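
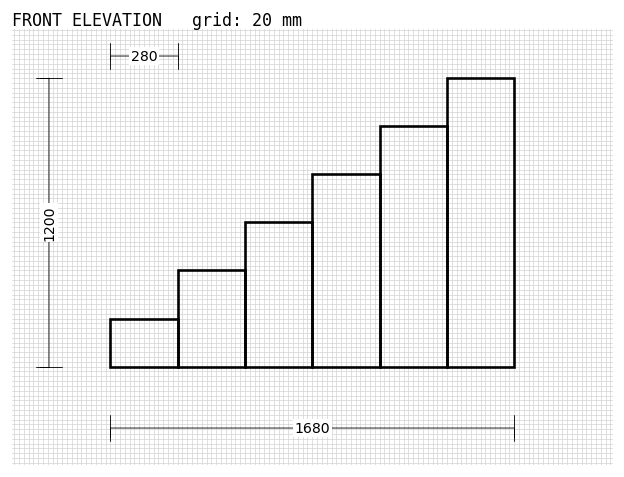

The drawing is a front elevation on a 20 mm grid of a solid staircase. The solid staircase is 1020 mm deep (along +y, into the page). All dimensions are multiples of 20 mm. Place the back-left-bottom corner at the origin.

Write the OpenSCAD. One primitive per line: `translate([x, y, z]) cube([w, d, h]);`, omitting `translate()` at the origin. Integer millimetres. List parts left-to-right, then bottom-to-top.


cube([280, 1020, 200]);
translate([280, 0, 0]) cube([280, 1020, 400]);
translate([560, 0, 0]) cube([280, 1020, 600]);
translate([840, 0, 0]) cube([280, 1020, 800]);
translate([1120, 0, 0]) cube([280, 1020, 1000]);
translate([1400, 0, 0]) cube([280, 1020, 1200]);


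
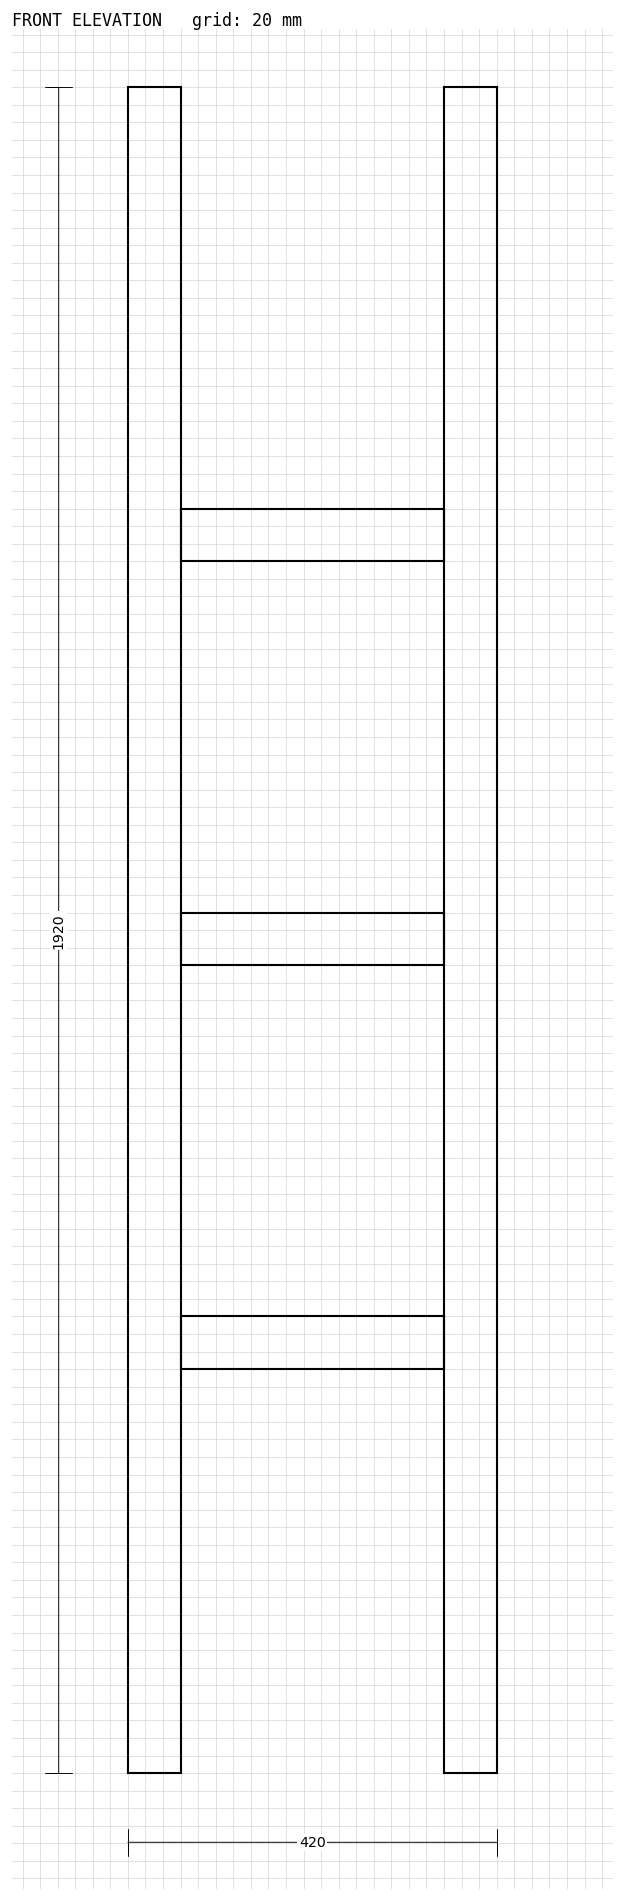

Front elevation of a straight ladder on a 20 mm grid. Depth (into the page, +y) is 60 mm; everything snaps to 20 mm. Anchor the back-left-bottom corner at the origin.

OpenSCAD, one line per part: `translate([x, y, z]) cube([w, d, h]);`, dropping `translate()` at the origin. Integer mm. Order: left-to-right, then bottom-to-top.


cube([60, 60, 1920]);
translate([60, 0, 460]) cube([300, 60, 60]);
translate([60, 0, 920]) cube([300, 60, 60]);
translate([60, 0, 1380]) cube([300, 60, 60]);
translate([360, 0, 0]) cube([60, 60, 1920]);


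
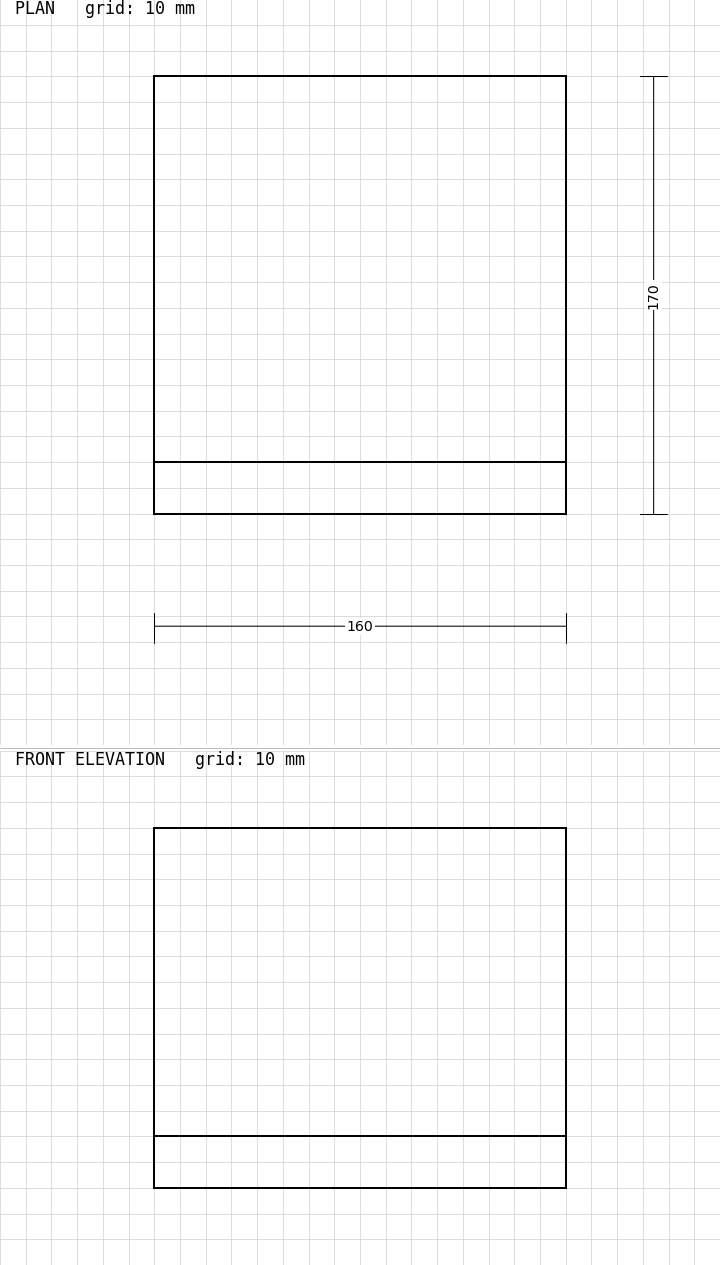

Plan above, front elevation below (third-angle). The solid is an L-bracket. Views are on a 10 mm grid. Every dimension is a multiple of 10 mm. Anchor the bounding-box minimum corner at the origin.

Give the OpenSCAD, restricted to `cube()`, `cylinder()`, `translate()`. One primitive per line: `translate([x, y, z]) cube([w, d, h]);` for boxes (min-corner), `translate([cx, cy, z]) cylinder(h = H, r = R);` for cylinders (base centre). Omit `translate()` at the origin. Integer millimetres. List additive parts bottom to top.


cube([160, 170, 20]);
translate([0, 0, 20]) cube([160, 20, 120]);


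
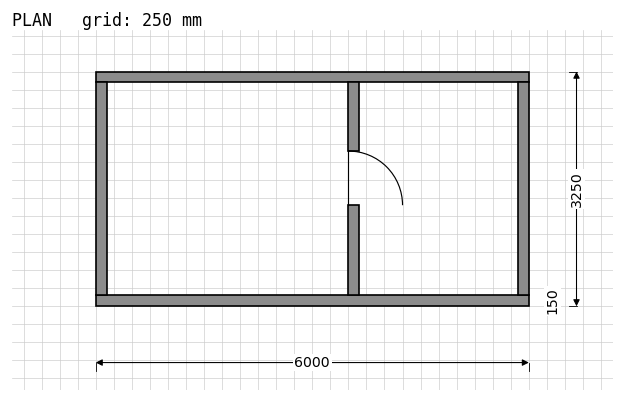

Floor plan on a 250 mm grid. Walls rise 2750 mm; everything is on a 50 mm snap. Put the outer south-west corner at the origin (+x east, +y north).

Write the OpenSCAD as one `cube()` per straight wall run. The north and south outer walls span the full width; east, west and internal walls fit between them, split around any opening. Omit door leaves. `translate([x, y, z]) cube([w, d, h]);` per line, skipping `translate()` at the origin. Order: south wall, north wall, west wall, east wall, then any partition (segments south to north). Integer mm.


cube([6000, 150, 2750]);
translate([0, 3100, 0]) cube([6000, 150, 2750]);
translate([0, 150, 0]) cube([150, 2950, 2750]);
translate([5850, 150, 0]) cube([150, 2950, 2750]);
translate([3500, 150, 0]) cube([150, 1250, 2750]);
translate([3500, 2150, 0]) cube([150, 950, 2750]);


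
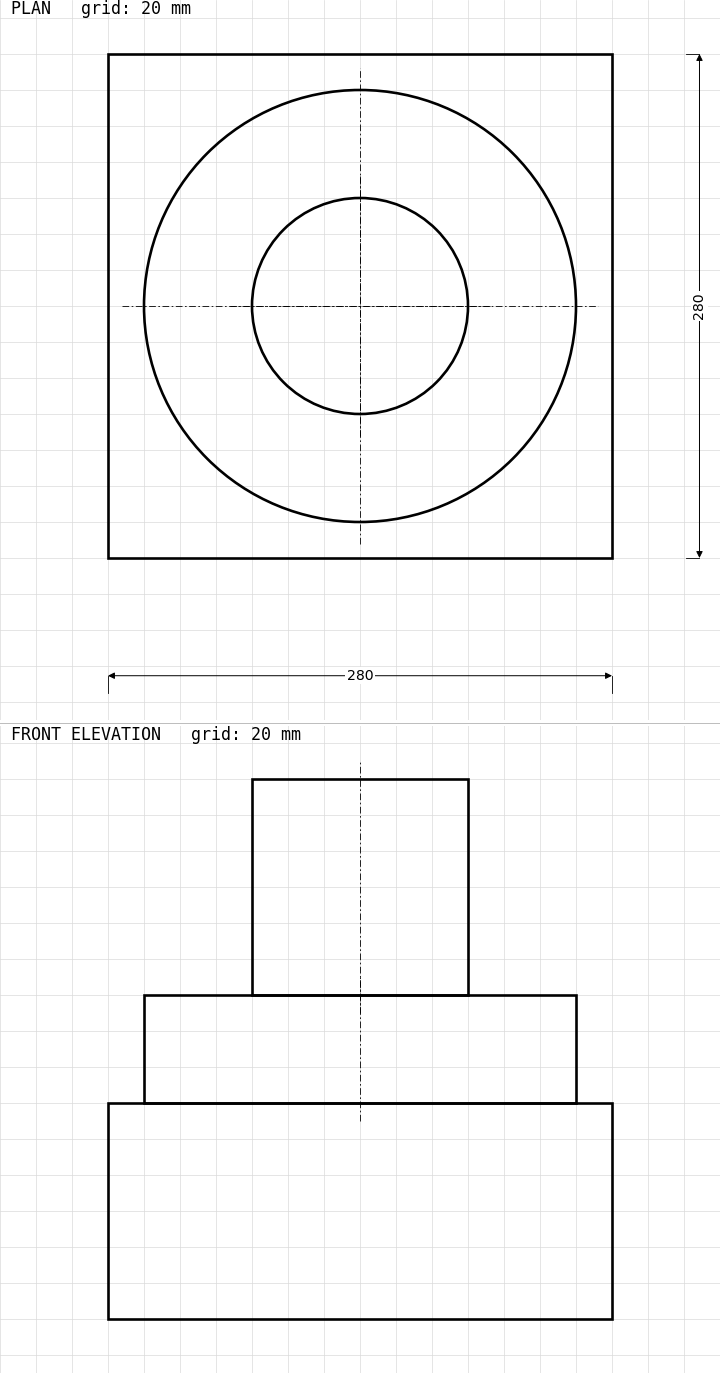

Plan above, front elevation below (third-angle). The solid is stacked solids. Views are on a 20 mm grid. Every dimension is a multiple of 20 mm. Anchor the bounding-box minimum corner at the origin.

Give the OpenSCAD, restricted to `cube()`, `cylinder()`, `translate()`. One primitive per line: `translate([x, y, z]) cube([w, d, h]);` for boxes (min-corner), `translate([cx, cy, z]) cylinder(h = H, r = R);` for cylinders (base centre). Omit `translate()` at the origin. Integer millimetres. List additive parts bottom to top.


cube([280, 280, 120]);
translate([140, 140, 120]) cylinder(h = 60, r = 120);
translate([140, 140, 180]) cylinder(h = 120, r = 60);


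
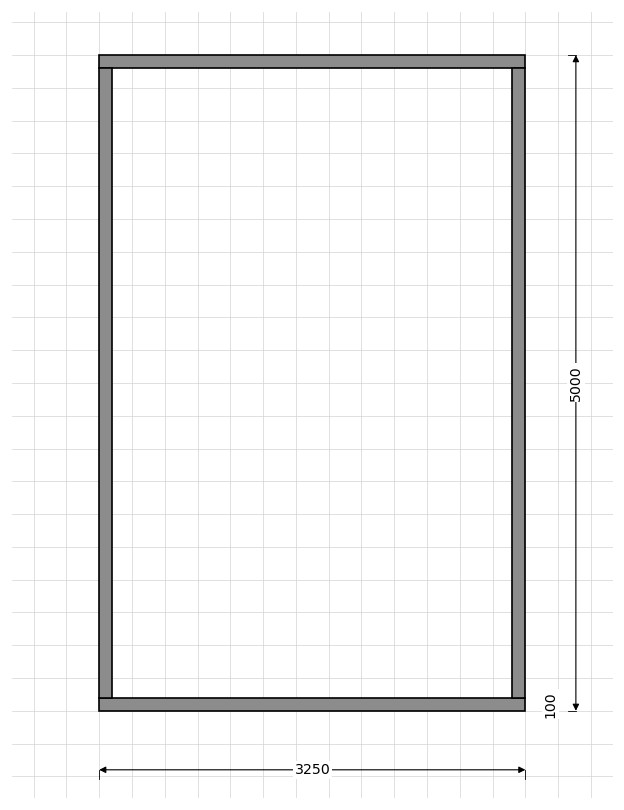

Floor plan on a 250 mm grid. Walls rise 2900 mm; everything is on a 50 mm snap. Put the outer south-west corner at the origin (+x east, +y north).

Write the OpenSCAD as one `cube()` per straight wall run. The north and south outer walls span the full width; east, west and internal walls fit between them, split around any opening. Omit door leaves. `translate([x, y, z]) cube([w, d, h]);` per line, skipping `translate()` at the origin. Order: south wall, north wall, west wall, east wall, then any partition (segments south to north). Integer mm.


cube([3250, 100, 2900]);
translate([0, 4900, 0]) cube([3250, 100, 2900]);
translate([0, 100, 0]) cube([100, 4800, 2900]);
translate([3150, 100, 0]) cube([100, 4800, 2900]);


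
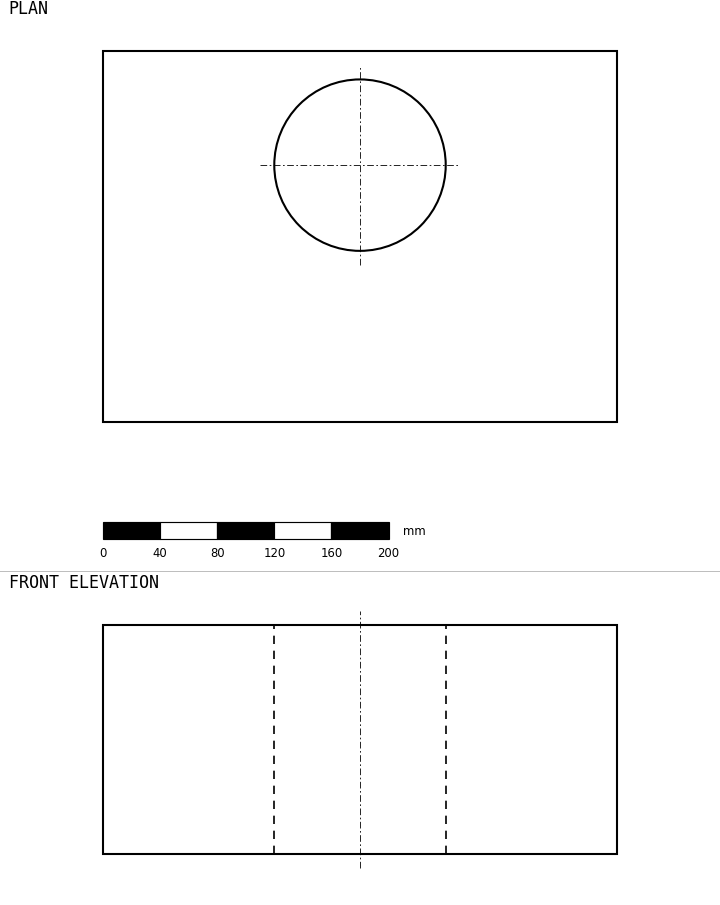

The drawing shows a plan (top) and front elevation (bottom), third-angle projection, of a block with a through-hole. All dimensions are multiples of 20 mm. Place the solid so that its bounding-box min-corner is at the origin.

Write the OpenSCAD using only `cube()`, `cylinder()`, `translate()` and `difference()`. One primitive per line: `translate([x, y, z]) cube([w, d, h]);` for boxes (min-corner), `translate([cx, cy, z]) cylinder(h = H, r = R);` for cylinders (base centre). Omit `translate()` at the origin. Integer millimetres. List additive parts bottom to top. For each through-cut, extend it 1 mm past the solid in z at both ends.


difference() {
  cube([360, 260, 160]);
  translate([180, 180, -1]) cylinder(h = 162, r = 60);
}


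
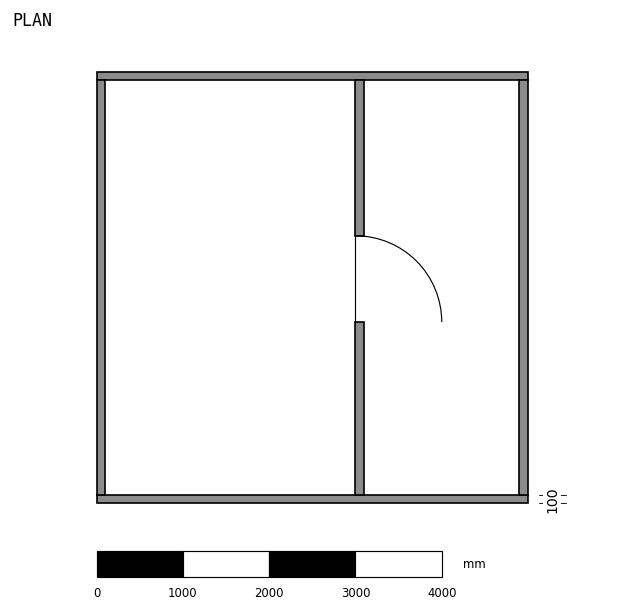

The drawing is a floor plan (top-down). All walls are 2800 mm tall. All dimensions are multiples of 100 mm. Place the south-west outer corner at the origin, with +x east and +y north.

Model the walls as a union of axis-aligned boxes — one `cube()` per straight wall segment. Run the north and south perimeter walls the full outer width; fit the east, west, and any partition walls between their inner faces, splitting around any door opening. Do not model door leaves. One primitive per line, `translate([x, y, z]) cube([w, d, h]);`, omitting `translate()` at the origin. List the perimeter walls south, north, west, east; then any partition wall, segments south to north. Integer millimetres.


cube([5000, 100, 2800]);
translate([0, 4900, 0]) cube([5000, 100, 2800]);
translate([0, 100, 0]) cube([100, 4800, 2800]);
translate([4900, 100, 0]) cube([100, 4800, 2800]);
translate([3000, 100, 0]) cube([100, 2000, 2800]);
translate([3000, 3100, 0]) cube([100, 1800, 2800]);


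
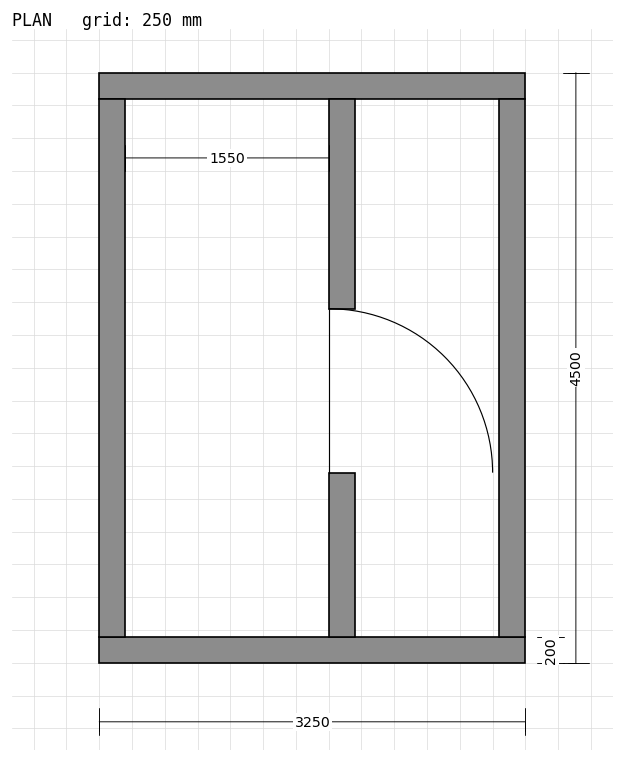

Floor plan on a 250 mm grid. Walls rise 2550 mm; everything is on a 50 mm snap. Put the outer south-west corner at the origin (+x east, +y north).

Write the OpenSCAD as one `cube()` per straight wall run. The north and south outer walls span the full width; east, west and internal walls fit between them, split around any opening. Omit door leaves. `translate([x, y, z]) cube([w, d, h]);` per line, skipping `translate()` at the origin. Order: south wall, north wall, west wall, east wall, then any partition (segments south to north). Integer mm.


cube([3250, 200, 2550]);
translate([0, 4300, 0]) cube([3250, 200, 2550]);
translate([0, 200, 0]) cube([200, 4100, 2550]);
translate([3050, 200, 0]) cube([200, 4100, 2550]);
translate([1750, 200, 0]) cube([200, 1250, 2550]);
translate([1750, 2700, 0]) cube([200, 1600, 2550]);


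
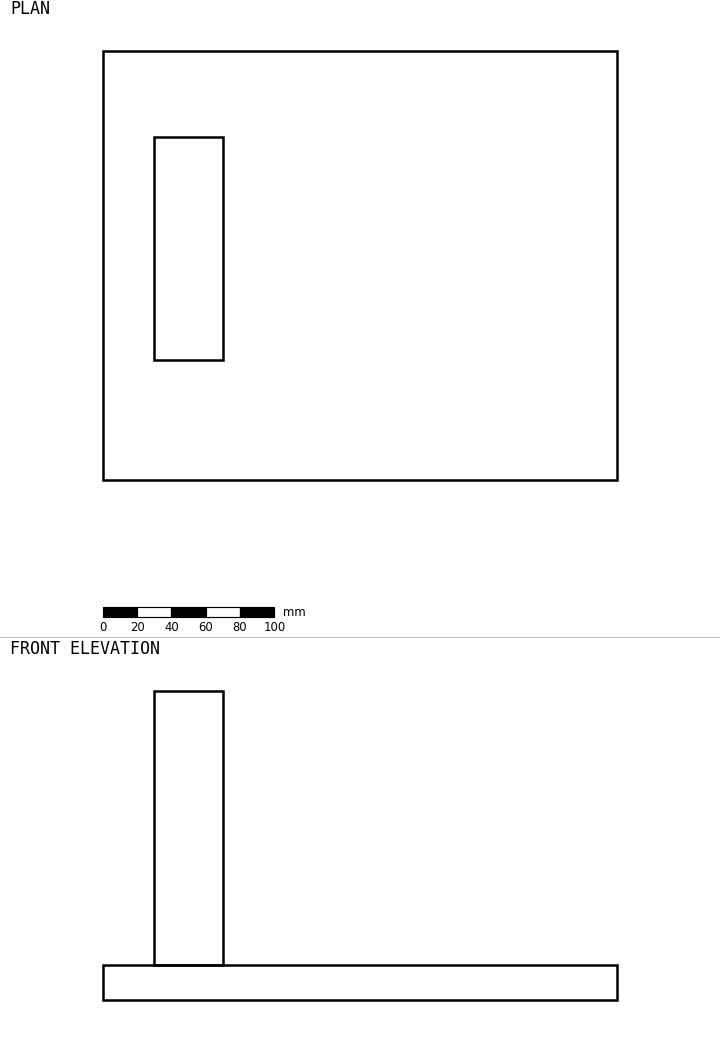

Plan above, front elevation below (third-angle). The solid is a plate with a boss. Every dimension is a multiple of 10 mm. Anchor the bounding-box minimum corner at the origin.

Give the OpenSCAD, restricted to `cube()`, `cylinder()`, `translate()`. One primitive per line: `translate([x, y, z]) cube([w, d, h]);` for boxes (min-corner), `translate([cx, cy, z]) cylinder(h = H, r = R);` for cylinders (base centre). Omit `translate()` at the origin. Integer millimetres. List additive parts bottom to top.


cube([300, 250, 20]);
translate([30, 70, 20]) cube([40, 130, 160]);


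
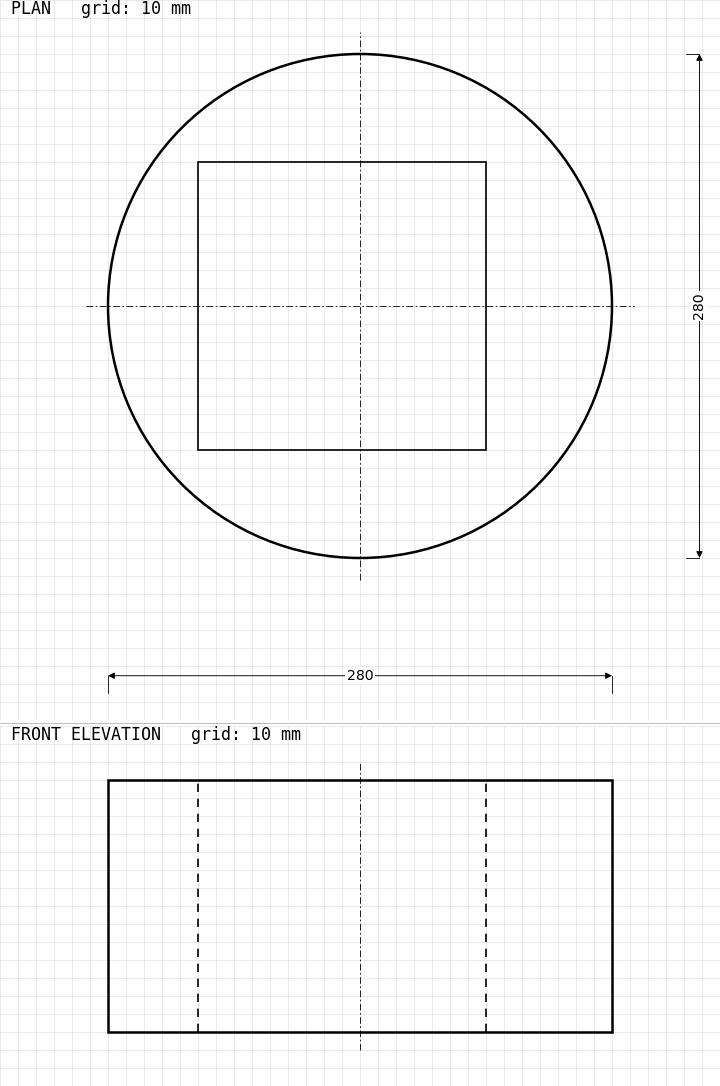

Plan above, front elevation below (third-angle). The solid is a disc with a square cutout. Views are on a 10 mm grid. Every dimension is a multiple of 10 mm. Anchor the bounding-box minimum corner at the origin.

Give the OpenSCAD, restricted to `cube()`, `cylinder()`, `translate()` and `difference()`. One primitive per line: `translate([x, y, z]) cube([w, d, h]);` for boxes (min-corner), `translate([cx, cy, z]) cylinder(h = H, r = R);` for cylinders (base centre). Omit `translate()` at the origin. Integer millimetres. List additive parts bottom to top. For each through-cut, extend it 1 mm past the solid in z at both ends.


difference() {
  translate([140, 140, 0]) cylinder(h = 140, r = 140);
  translate([50, 60, -1]) cube([160, 160, 142]);
}


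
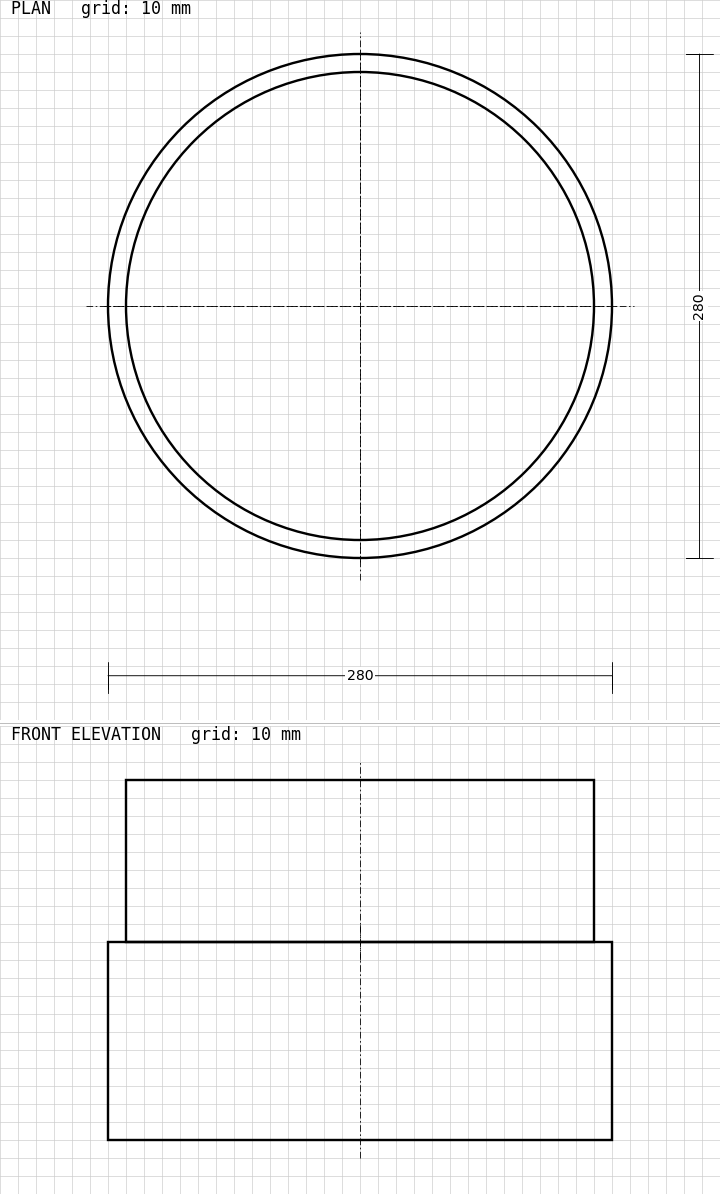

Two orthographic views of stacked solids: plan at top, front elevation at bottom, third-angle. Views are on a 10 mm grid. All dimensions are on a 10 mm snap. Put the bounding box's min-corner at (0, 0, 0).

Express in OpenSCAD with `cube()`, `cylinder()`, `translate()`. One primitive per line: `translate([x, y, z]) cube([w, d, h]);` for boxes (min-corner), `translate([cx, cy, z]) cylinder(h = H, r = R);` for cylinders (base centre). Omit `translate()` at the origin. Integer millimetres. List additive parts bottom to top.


translate([140, 140, 0]) cylinder(h = 110, r = 140);
translate([140, 140, 110]) cylinder(h = 90, r = 130);


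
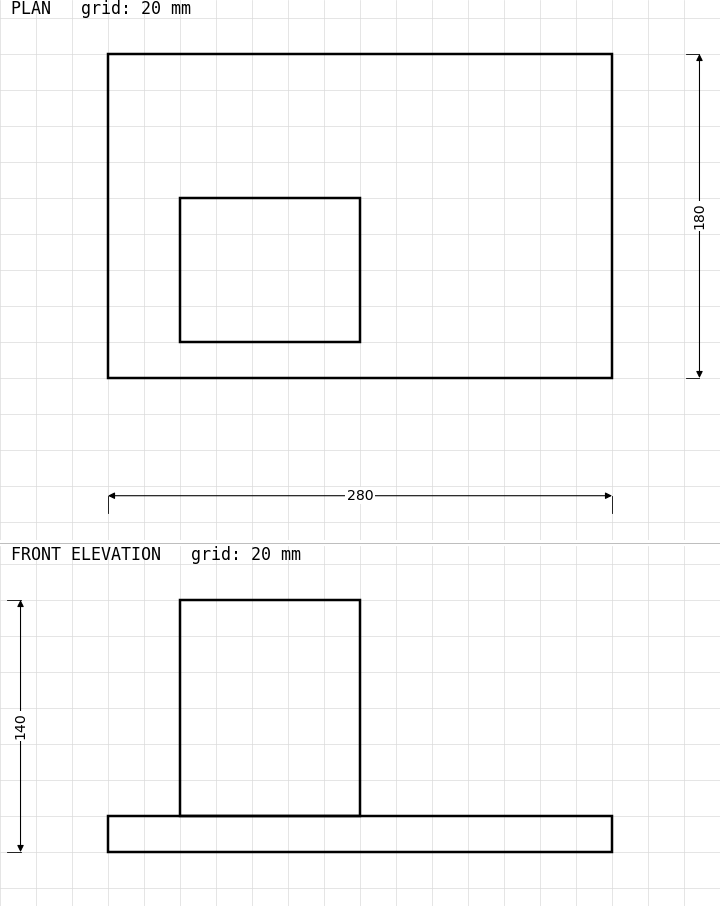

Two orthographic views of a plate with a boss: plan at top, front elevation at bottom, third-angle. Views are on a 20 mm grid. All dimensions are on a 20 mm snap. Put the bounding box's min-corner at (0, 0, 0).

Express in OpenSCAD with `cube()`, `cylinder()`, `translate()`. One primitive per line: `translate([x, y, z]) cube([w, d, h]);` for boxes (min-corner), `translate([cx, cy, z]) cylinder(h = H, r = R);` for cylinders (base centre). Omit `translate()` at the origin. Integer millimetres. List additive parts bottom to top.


cube([280, 180, 20]);
translate([40, 20, 20]) cube([100, 80, 120]);


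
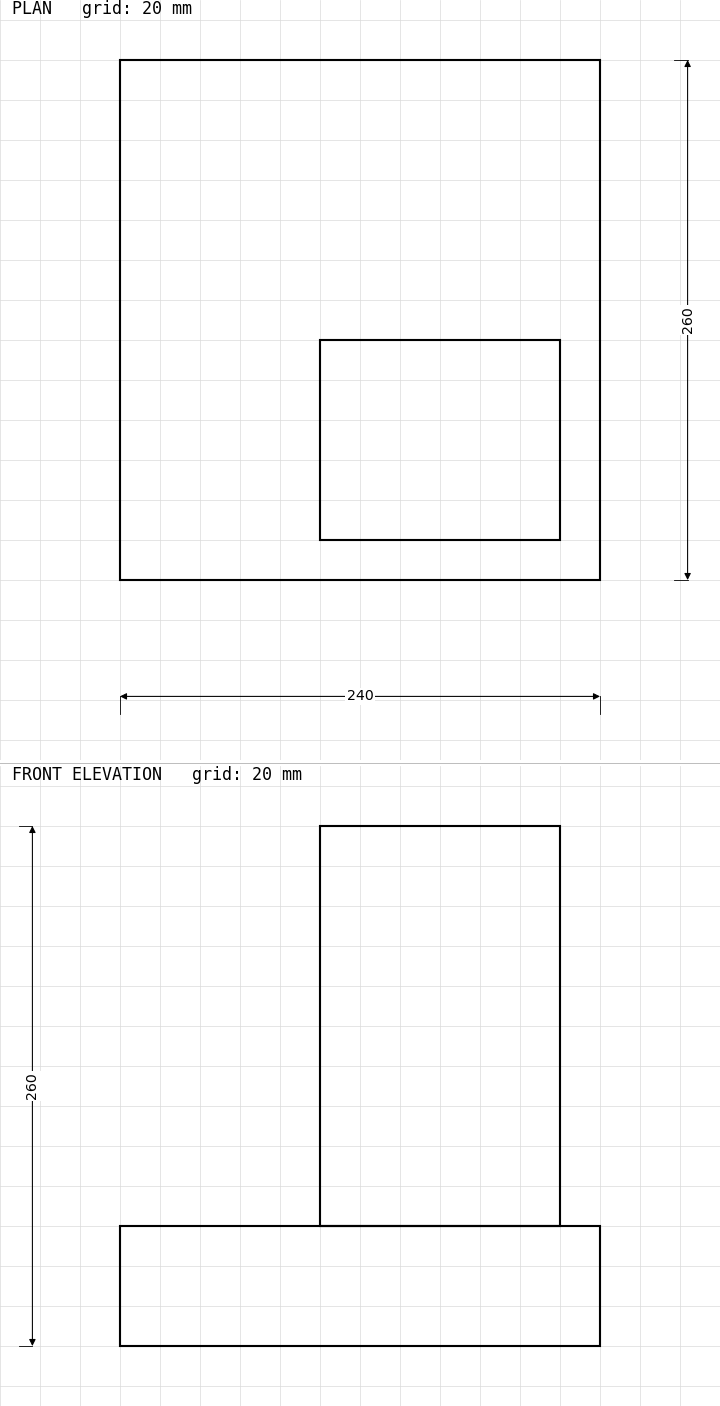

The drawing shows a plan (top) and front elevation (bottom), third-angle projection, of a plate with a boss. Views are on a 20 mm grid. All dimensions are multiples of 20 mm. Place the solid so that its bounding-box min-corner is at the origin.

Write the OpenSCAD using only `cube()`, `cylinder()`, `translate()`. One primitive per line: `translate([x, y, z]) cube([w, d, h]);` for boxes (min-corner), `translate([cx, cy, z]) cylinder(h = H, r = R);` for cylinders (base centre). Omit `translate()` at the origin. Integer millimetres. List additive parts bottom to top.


cube([240, 260, 60]);
translate([100, 20, 60]) cube([120, 100, 200]);


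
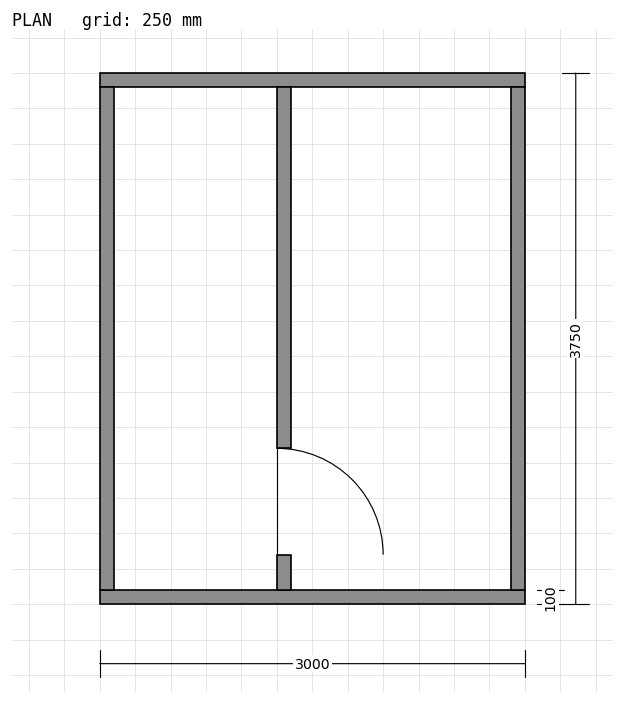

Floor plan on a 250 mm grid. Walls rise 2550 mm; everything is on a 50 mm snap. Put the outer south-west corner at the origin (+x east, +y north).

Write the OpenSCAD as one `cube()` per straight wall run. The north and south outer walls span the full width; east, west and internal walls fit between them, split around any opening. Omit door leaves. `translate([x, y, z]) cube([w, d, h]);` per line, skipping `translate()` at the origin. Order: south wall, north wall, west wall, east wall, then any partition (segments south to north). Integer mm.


cube([3000, 100, 2550]);
translate([0, 3650, 0]) cube([3000, 100, 2550]);
translate([0, 100, 0]) cube([100, 3550, 2550]);
translate([2900, 100, 0]) cube([100, 3550, 2550]);
translate([1250, 100, 0]) cube([100, 250, 2550]);
translate([1250, 1100, 0]) cube([100, 2550, 2550]);


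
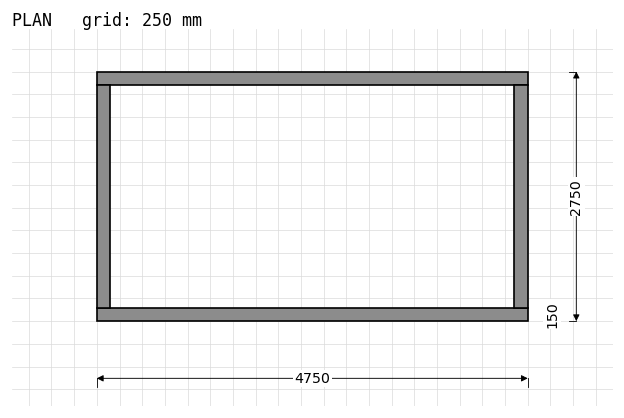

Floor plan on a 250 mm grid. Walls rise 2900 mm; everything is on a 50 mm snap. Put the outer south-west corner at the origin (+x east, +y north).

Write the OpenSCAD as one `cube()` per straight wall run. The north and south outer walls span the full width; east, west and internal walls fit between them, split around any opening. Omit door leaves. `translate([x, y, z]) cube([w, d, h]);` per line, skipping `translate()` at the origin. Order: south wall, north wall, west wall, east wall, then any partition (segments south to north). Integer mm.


cube([4750, 150, 2900]);
translate([0, 2600, 0]) cube([4750, 150, 2900]);
translate([0, 150, 0]) cube([150, 2450, 2900]);
translate([4600, 150, 0]) cube([150, 2450, 2900]);


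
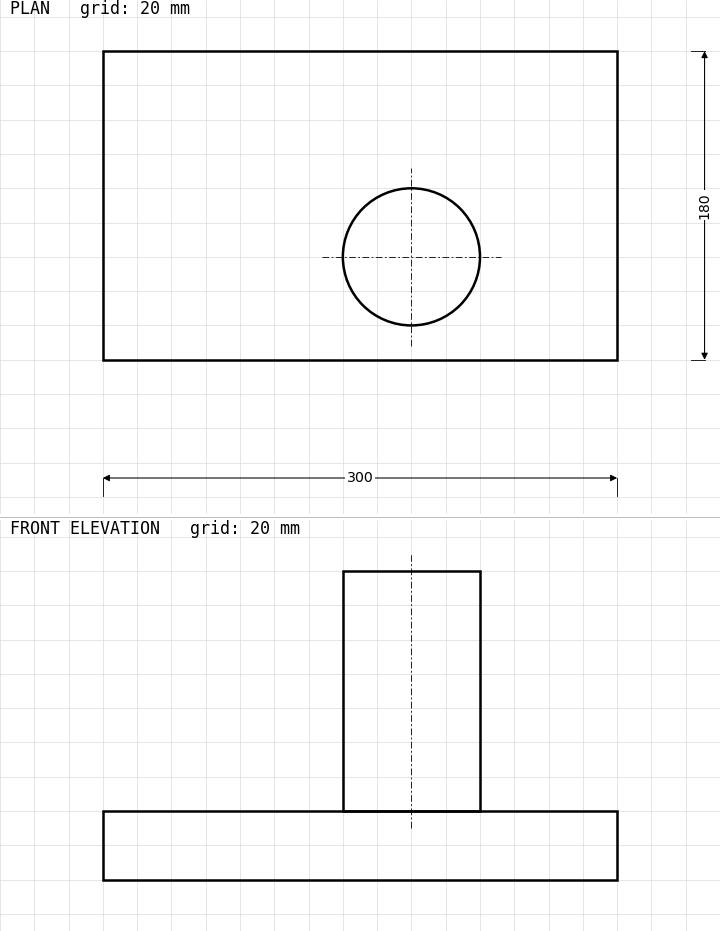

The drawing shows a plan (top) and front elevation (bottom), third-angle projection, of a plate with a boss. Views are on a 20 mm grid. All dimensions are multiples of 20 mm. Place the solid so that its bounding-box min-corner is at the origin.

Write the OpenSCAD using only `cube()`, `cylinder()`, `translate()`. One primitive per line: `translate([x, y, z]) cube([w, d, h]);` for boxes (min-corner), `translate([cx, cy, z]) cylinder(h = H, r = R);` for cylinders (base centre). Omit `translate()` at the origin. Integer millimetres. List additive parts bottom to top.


cube([300, 180, 40]);
translate([180, 60, 40]) cylinder(h = 140, r = 40);


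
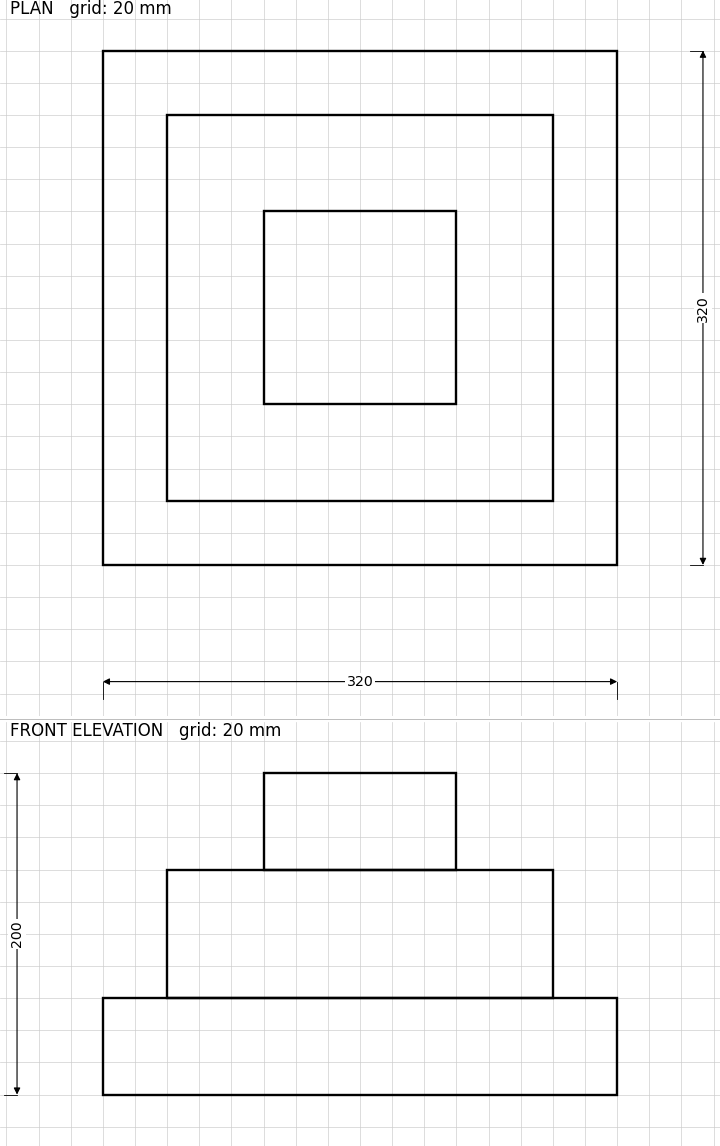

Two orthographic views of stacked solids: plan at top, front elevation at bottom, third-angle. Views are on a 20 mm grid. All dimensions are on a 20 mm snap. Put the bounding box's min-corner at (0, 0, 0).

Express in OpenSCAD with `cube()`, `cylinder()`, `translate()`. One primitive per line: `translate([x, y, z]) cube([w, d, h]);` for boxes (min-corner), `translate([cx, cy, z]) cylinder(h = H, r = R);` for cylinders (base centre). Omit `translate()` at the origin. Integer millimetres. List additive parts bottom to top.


cube([320, 320, 60]);
translate([40, 40, 60]) cube([240, 240, 80]);
translate([100, 100, 140]) cube([120, 120, 60]);


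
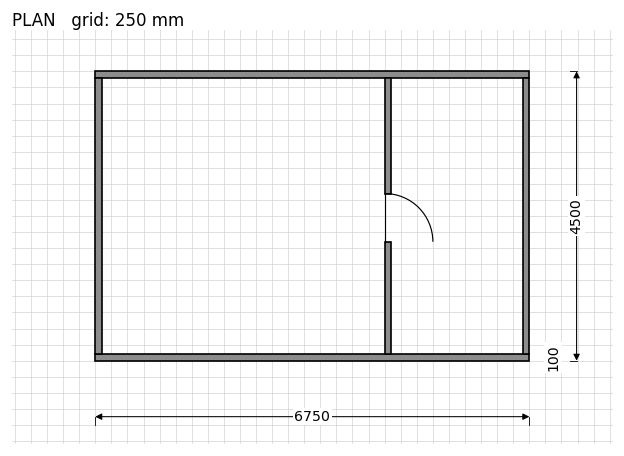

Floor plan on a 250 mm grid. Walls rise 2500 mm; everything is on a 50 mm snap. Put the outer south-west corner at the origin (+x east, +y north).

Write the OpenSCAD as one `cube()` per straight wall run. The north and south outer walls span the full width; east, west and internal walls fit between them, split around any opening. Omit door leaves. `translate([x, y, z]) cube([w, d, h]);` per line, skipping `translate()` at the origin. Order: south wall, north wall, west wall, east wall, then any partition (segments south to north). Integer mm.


cube([6750, 100, 2500]);
translate([0, 4400, 0]) cube([6750, 100, 2500]);
translate([0, 100, 0]) cube([100, 4300, 2500]);
translate([6650, 100, 0]) cube([100, 4300, 2500]);
translate([4500, 100, 0]) cube([100, 1750, 2500]);
translate([4500, 2600, 0]) cube([100, 1800, 2500]);


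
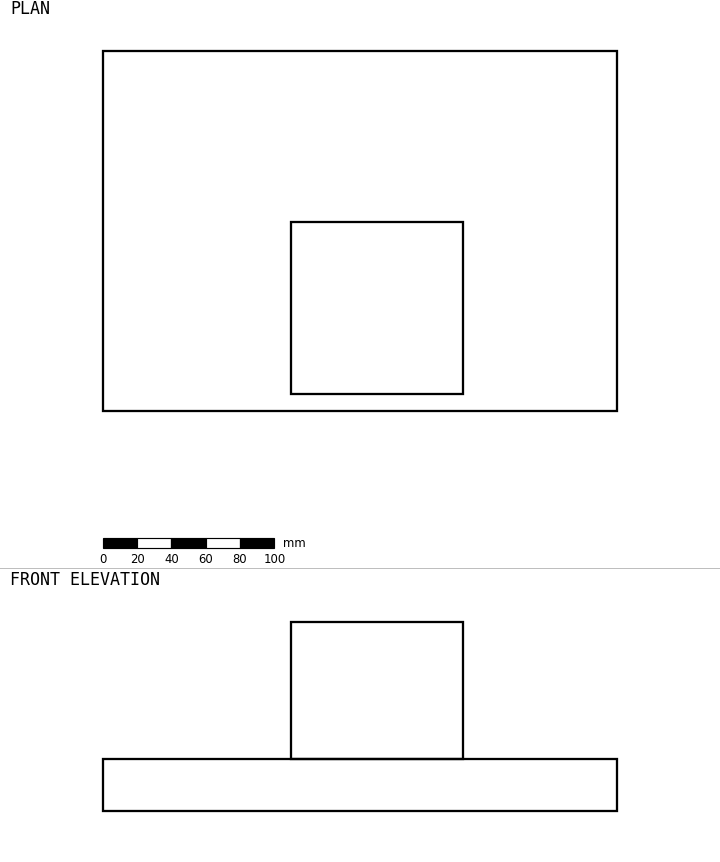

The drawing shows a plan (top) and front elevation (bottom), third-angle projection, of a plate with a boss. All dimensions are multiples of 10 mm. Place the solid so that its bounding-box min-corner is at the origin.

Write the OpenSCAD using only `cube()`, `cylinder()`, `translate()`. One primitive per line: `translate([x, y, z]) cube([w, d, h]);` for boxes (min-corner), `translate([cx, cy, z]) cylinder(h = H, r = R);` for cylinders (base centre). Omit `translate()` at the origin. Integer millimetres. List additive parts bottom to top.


cube([300, 210, 30]);
translate([110, 10, 30]) cube([100, 100, 80]);


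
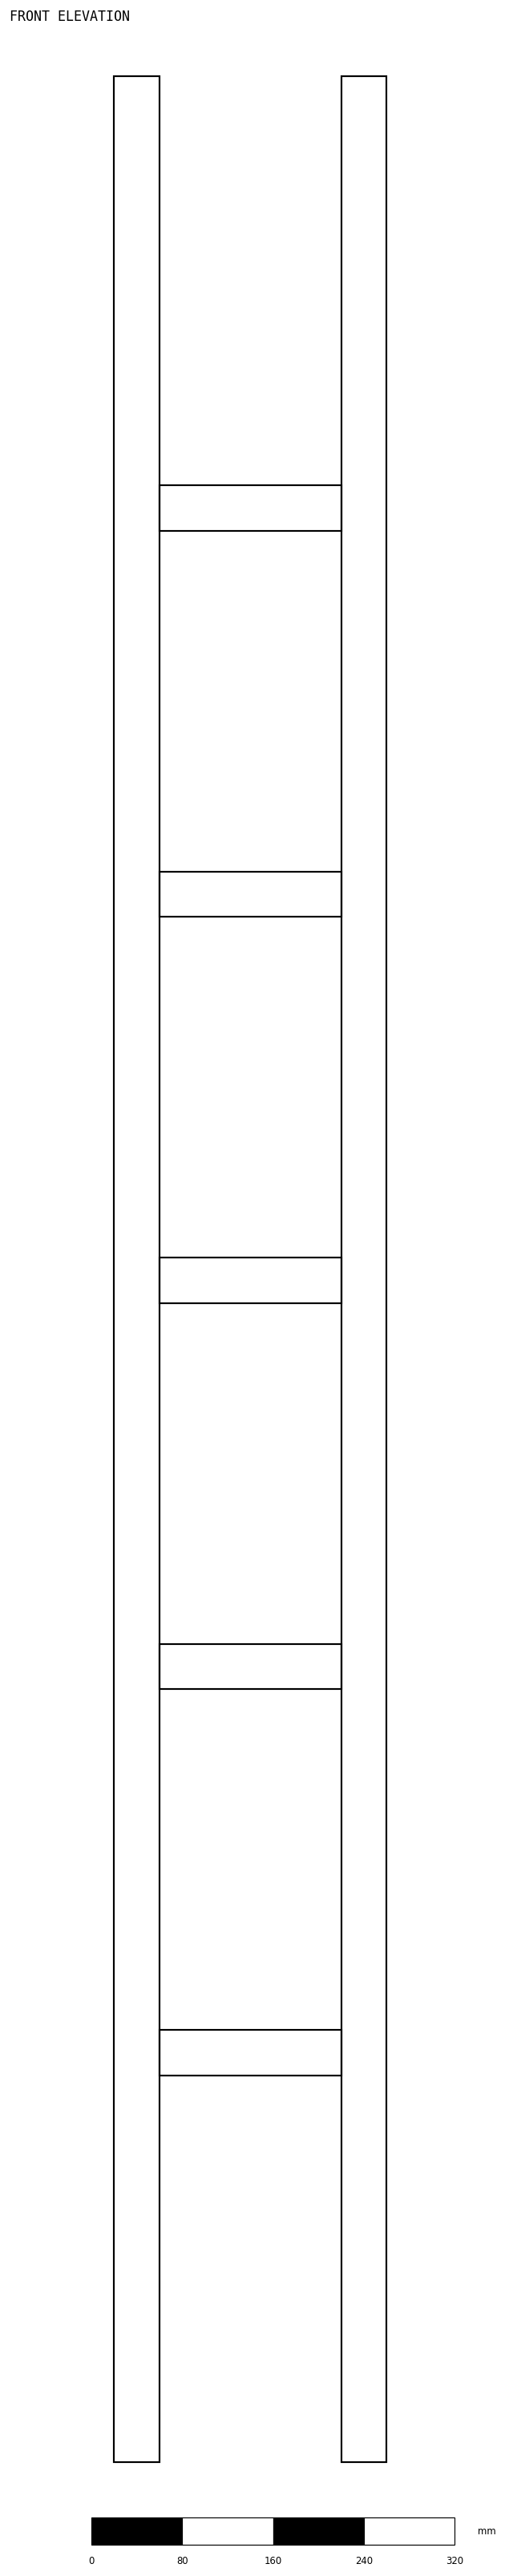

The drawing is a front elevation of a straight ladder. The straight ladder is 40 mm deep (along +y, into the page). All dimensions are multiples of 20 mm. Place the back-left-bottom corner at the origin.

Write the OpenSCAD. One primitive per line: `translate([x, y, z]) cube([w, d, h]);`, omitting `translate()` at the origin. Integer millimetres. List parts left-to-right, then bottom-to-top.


cube([40, 40, 2100]);
translate([40, 0, 340]) cube([160, 40, 40]);
translate([40, 0, 680]) cube([160, 40, 40]);
translate([40, 0, 1020]) cube([160, 40, 40]);
translate([40, 0, 1360]) cube([160, 40, 40]);
translate([40, 0, 1700]) cube([160, 40, 40]);
translate([200, 0, 0]) cube([40, 40, 2100]);


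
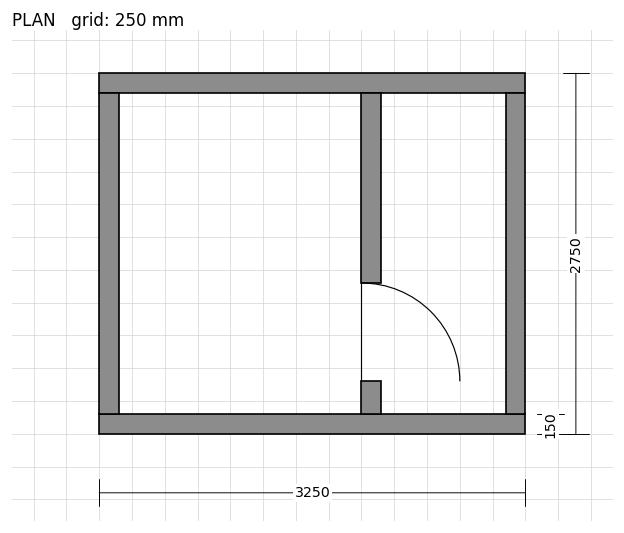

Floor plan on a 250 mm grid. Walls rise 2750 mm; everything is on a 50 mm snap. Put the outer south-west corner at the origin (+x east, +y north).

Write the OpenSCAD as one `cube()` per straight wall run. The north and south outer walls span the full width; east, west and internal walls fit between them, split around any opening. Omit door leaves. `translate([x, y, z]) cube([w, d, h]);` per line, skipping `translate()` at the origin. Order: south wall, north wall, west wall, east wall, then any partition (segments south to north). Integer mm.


cube([3250, 150, 2750]);
translate([0, 2600, 0]) cube([3250, 150, 2750]);
translate([0, 150, 0]) cube([150, 2450, 2750]);
translate([3100, 150, 0]) cube([150, 2450, 2750]);
translate([2000, 150, 0]) cube([150, 250, 2750]);
translate([2000, 1150, 0]) cube([150, 1450, 2750]);


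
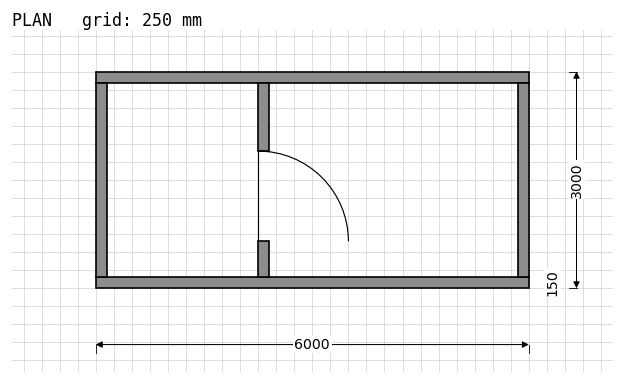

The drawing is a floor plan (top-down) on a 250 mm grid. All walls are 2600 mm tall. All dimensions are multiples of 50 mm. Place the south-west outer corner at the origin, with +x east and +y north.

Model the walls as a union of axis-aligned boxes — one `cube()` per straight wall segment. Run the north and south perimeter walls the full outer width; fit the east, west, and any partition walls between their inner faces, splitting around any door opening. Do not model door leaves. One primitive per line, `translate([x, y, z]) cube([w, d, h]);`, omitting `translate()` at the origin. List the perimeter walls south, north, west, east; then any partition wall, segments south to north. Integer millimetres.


cube([6000, 150, 2600]);
translate([0, 2850, 0]) cube([6000, 150, 2600]);
translate([0, 150, 0]) cube([150, 2700, 2600]);
translate([5850, 150, 0]) cube([150, 2700, 2600]);
translate([2250, 150, 0]) cube([150, 500, 2600]);
translate([2250, 1900, 0]) cube([150, 950, 2600]);


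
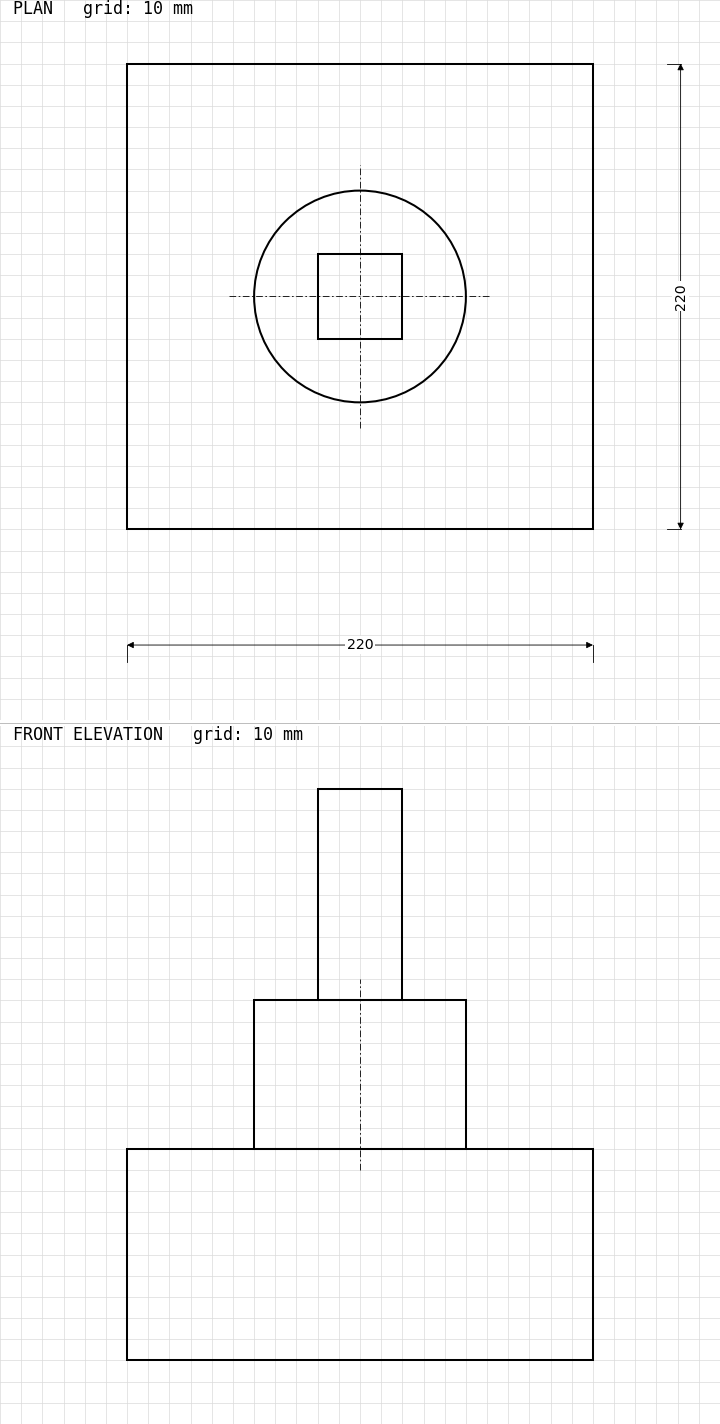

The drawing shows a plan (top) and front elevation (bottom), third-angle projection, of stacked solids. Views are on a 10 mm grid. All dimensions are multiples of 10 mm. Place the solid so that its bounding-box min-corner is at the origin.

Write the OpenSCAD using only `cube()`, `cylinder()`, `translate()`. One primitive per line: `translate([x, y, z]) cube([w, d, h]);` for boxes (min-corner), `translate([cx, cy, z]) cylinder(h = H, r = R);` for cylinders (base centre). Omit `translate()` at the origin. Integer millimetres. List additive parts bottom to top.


cube([220, 220, 100]);
translate([110, 110, 100]) cylinder(h = 70, r = 50);
translate([90, 90, 170]) cube([40, 40, 100]);


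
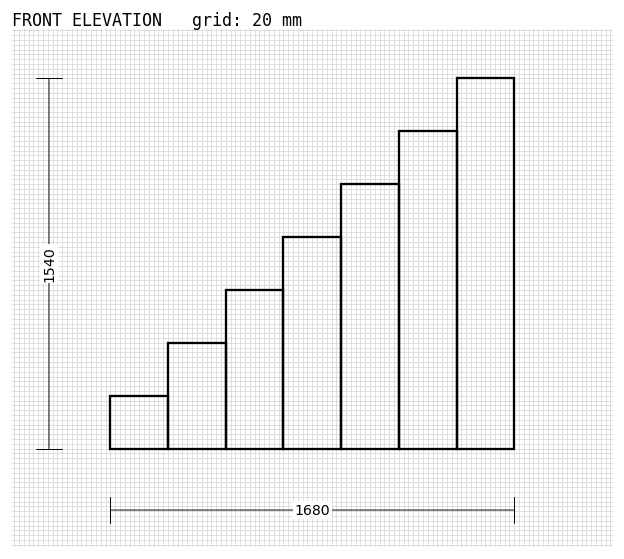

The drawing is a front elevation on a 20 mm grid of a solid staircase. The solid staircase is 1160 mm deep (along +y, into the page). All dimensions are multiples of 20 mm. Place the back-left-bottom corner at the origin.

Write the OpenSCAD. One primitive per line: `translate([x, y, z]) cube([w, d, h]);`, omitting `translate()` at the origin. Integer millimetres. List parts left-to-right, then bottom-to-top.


cube([240, 1160, 220]);
translate([240, 0, 0]) cube([240, 1160, 440]);
translate([480, 0, 0]) cube([240, 1160, 660]);
translate([720, 0, 0]) cube([240, 1160, 880]);
translate([960, 0, 0]) cube([240, 1160, 1100]);
translate([1200, 0, 0]) cube([240, 1160, 1320]);
translate([1440, 0, 0]) cube([240, 1160, 1540]);


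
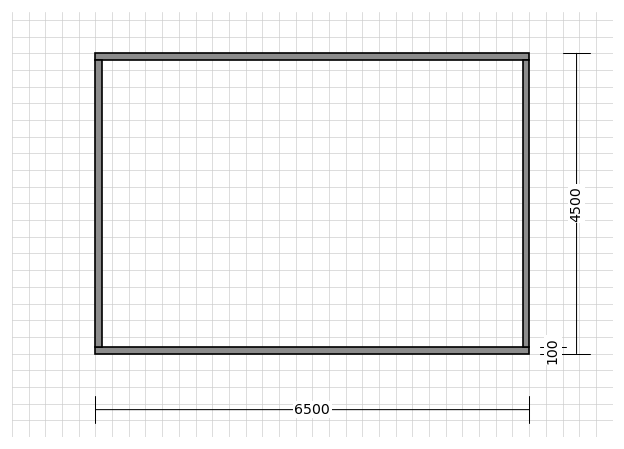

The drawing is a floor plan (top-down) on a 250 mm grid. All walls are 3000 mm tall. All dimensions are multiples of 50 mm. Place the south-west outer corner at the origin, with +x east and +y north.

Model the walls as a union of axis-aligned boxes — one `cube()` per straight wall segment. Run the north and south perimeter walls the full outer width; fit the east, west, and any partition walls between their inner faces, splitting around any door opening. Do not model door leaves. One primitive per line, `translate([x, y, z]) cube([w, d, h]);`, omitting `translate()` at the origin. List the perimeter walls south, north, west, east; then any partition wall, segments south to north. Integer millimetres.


cube([6500, 100, 3000]);
translate([0, 4400, 0]) cube([6500, 100, 3000]);
translate([0, 100, 0]) cube([100, 4300, 3000]);
translate([6400, 100, 0]) cube([100, 4300, 3000]);


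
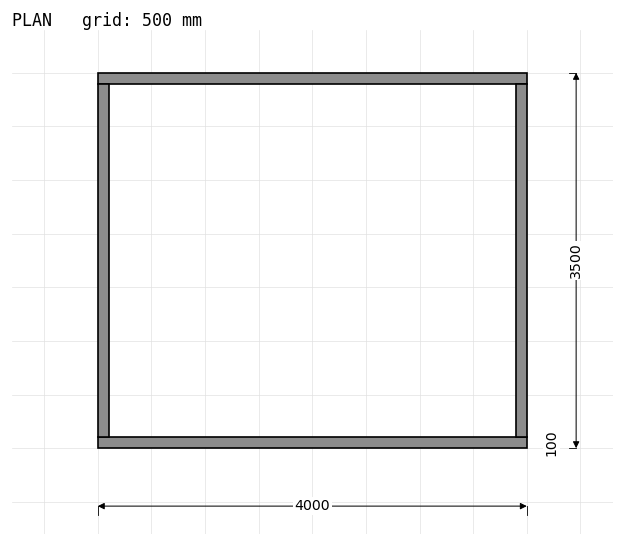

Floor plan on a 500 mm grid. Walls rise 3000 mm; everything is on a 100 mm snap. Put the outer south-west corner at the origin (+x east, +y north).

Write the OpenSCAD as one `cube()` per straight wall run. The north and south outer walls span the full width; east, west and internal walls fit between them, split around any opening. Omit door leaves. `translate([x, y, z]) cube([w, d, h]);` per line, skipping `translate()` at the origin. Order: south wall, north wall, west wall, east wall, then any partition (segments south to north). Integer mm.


cube([4000, 100, 3000]);
translate([0, 3400, 0]) cube([4000, 100, 3000]);
translate([0, 100, 0]) cube([100, 3300, 3000]);
translate([3900, 100, 0]) cube([100, 3300, 3000]);


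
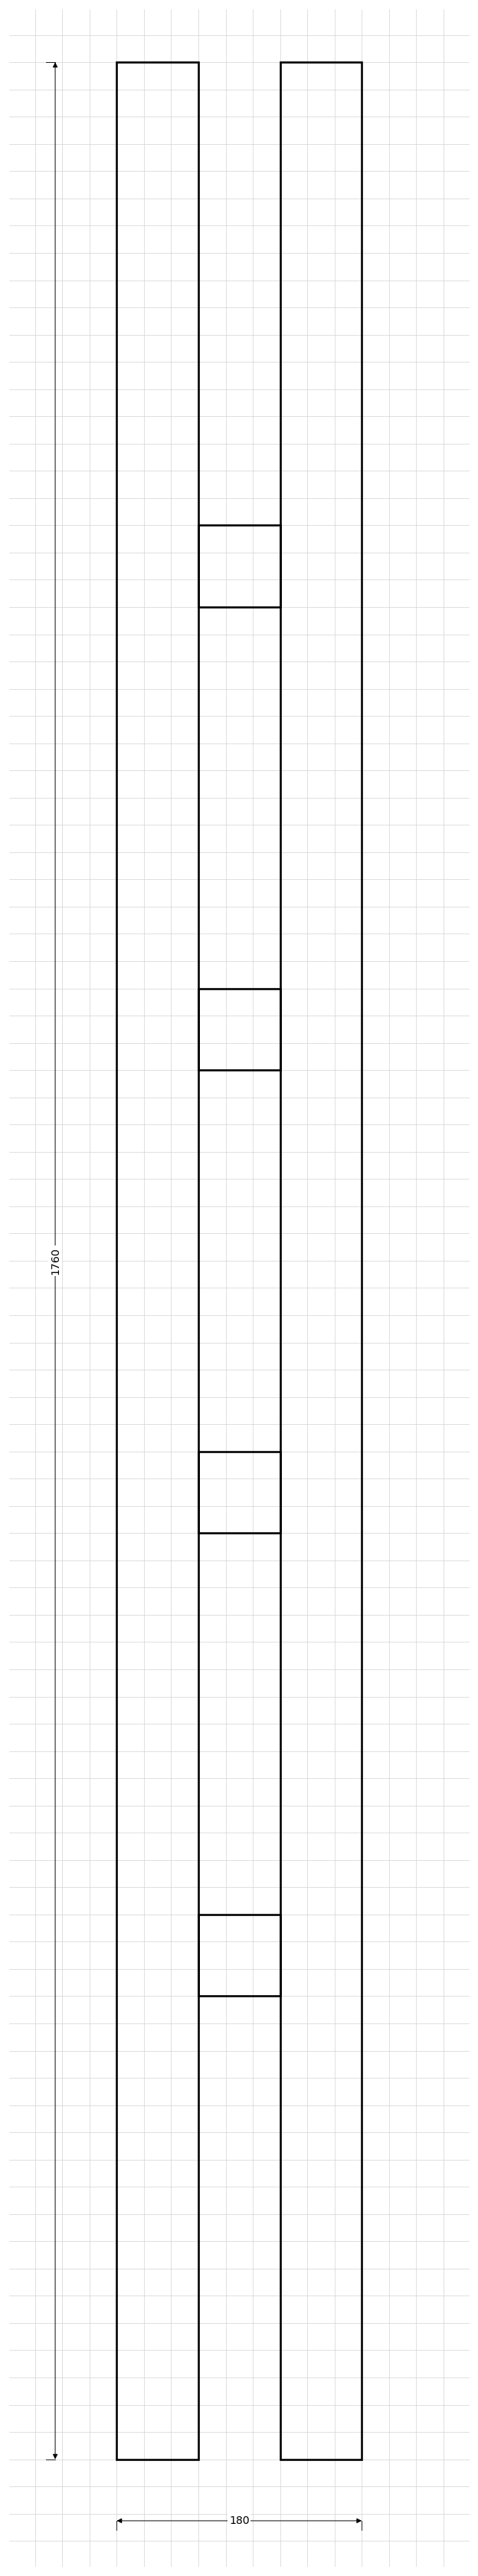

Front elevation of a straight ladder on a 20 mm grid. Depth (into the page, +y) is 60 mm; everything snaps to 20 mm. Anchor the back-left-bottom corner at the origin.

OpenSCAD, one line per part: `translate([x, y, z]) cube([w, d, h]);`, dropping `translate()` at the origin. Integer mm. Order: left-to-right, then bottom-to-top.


cube([60, 60, 1760]);
translate([60, 0, 340]) cube([60, 60, 60]);
translate([60, 0, 680]) cube([60, 60, 60]);
translate([60, 0, 1020]) cube([60, 60, 60]);
translate([60, 0, 1360]) cube([60, 60, 60]);
translate([120, 0, 0]) cube([60, 60, 1760]);


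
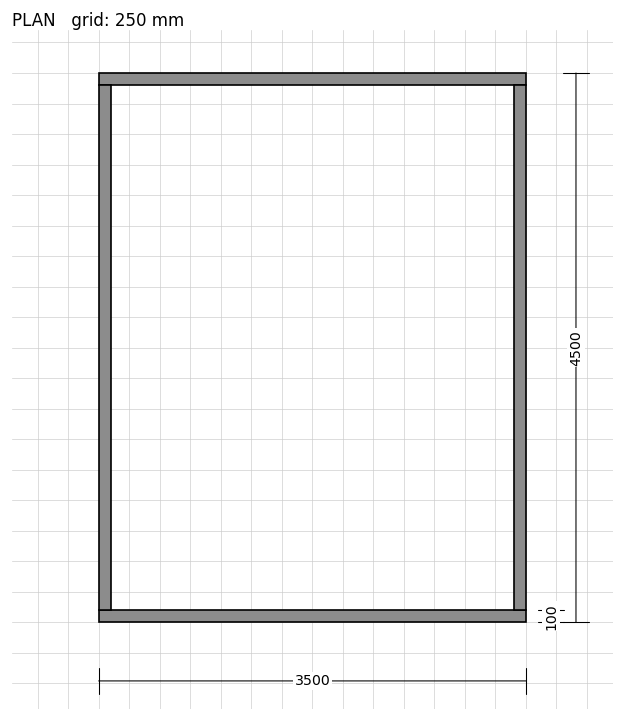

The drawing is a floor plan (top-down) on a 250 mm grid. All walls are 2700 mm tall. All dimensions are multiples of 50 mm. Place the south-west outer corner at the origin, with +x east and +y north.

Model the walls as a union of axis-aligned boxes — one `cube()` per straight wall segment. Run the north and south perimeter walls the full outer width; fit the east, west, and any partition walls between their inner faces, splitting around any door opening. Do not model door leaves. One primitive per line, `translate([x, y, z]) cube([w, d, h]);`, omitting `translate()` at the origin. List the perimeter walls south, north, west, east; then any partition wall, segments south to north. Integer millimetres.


cube([3500, 100, 2700]);
translate([0, 4400, 0]) cube([3500, 100, 2700]);
translate([0, 100, 0]) cube([100, 4300, 2700]);
translate([3400, 100, 0]) cube([100, 4300, 2700]);


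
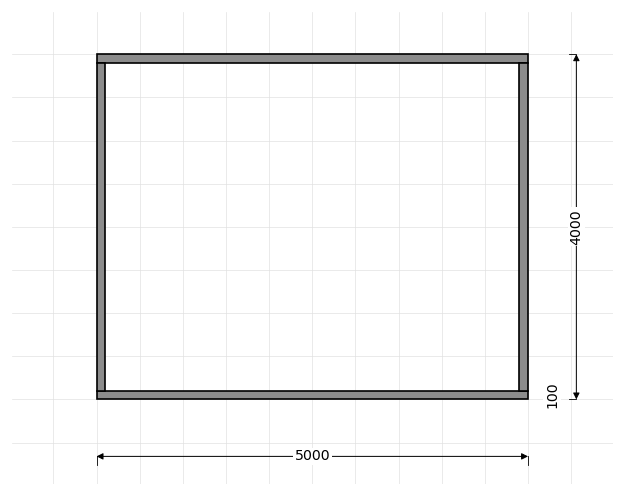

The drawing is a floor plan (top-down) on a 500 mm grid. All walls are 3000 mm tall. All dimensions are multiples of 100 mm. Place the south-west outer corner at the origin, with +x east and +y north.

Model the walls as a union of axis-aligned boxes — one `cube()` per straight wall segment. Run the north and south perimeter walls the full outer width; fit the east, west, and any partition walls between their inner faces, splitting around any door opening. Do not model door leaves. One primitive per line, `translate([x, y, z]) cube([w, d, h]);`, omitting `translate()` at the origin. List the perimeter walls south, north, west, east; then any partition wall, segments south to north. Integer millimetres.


cube([5000, 100, 3000]);
translate([0, 3900, 0]) cube([5000, 100, 3000]);
translate([0, 100, 0]) cube([100, 3800, 3000]);
translate([4900, 100, 0]) cube([100, 3800, 3000]);


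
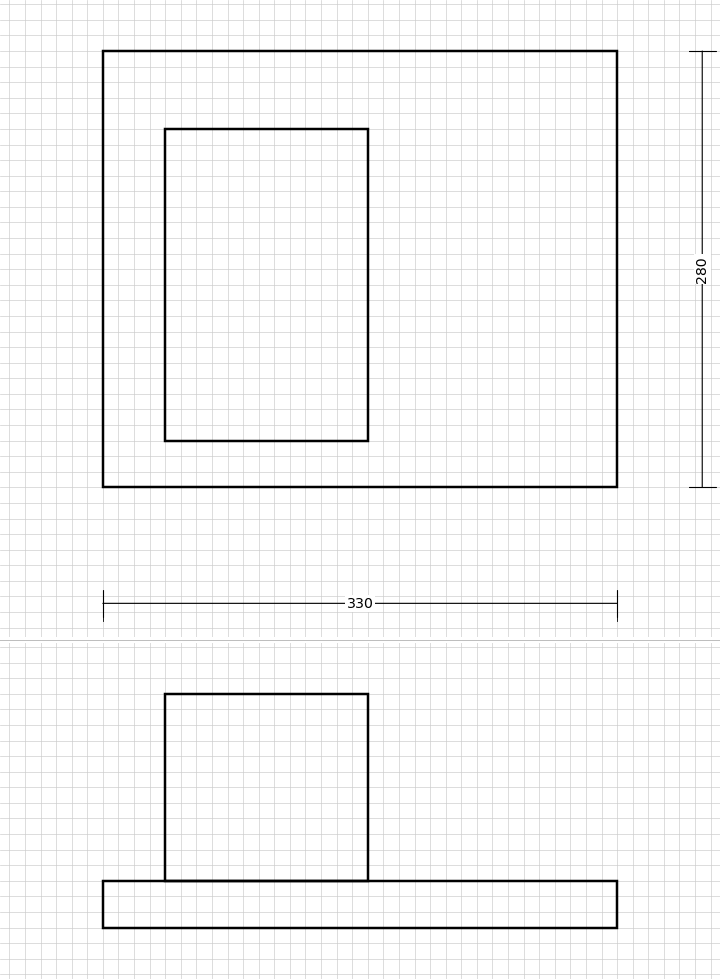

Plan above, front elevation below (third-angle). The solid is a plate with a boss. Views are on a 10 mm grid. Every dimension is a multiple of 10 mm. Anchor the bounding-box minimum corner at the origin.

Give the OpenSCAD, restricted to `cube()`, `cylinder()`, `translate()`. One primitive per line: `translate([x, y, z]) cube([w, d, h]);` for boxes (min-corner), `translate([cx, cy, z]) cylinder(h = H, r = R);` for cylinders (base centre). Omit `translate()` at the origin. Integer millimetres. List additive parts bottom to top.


cube([330, 280, 30]);
translate([40, 30, 30]) cube([130, 200, 120]);


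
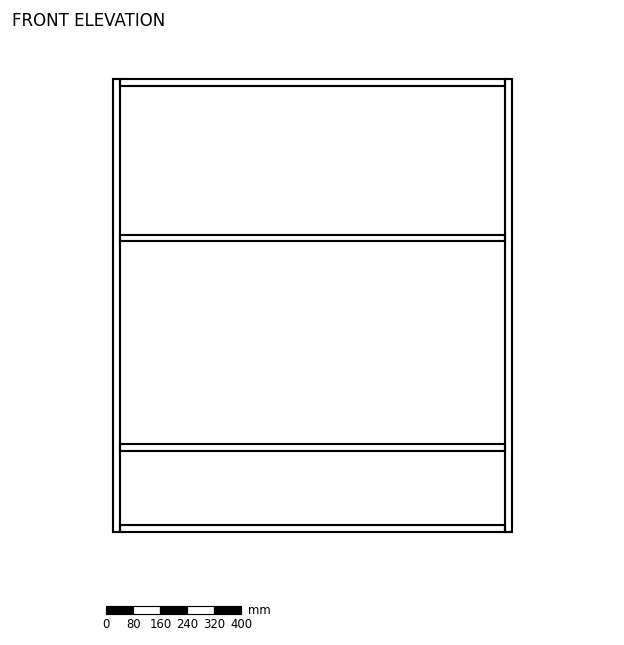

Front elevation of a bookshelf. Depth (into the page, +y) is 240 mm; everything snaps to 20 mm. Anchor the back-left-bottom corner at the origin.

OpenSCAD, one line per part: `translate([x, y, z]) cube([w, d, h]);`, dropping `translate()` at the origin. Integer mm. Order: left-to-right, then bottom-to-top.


cube([20, 240, 1340]);
translate([20, 0, 0]) cube([1140, 240, 20]);
translate([20, 0, 240]) cube([1140, 240, 20]);
translate([20, 0, 860]) cube([1140, 240, 20]);
translate([20, 0, 1320]) cube([1140, 240, 20]);
translate([1160, 0, 0]) cube([20, 240, 1340]);


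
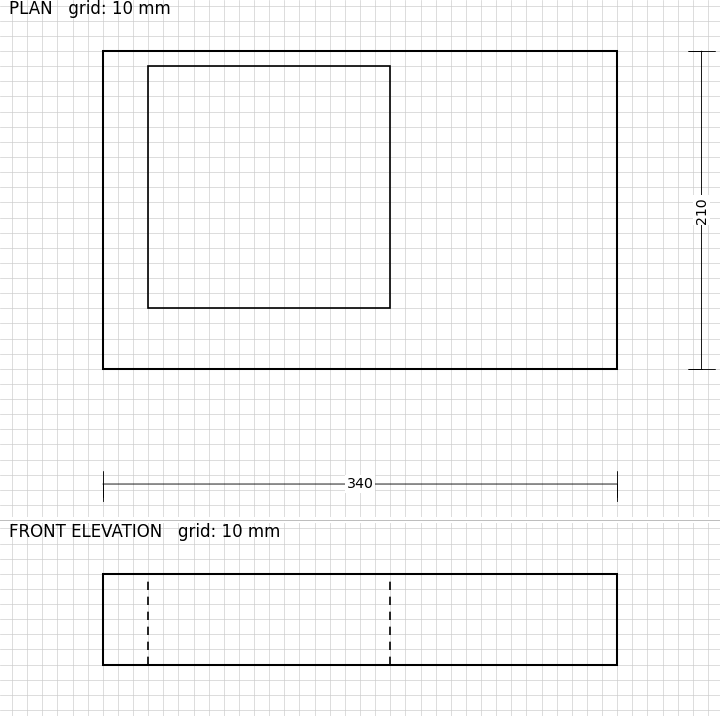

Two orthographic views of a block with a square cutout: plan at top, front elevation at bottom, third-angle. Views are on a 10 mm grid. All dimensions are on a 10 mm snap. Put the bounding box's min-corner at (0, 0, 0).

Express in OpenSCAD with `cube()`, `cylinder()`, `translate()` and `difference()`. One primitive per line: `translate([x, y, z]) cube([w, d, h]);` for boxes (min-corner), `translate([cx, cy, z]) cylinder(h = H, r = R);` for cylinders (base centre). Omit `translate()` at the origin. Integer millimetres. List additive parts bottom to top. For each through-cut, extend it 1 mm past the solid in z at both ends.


difference() {
  cube([340, 210, 60]);
  translate([30, 40, -1]) cube([160, 160, 62]);
}


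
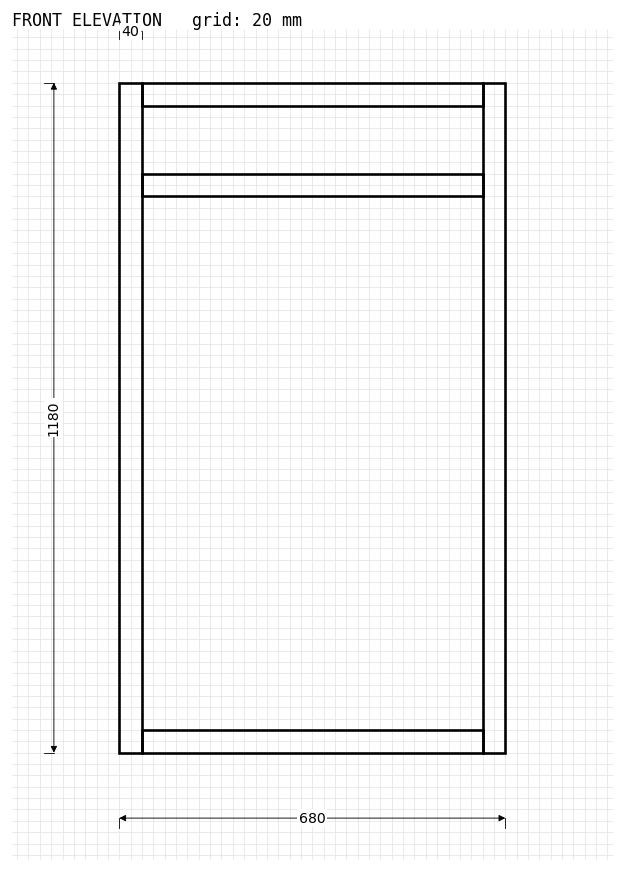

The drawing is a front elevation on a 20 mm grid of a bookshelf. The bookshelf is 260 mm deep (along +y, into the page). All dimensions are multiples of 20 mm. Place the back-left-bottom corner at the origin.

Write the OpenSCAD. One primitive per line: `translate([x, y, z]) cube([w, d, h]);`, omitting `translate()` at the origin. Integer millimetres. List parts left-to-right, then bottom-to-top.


cube([40, 260, 1180]);
translate([40, 0, 0]) cube([600, 260, 40]);
translate([40, 0, 980]) cube([600, 260, 40]);
translate([40, 0, 1140]) cube([600, 260, 40]);
translate([640, 0, 0]) cube([40, 260, 1180]);


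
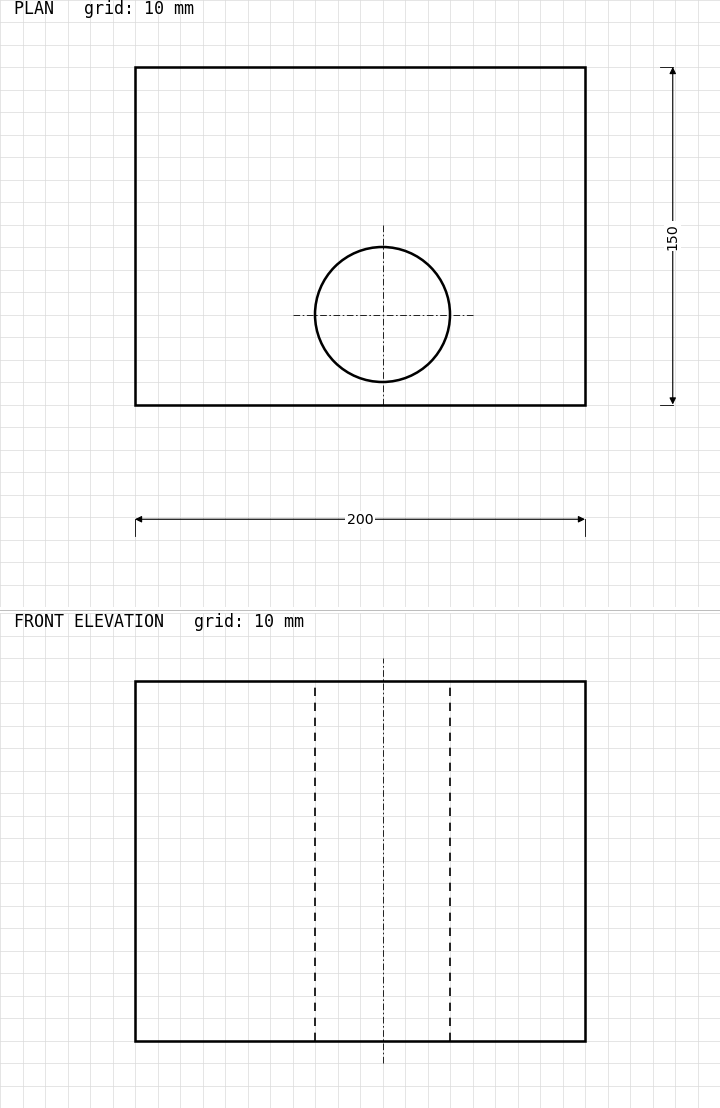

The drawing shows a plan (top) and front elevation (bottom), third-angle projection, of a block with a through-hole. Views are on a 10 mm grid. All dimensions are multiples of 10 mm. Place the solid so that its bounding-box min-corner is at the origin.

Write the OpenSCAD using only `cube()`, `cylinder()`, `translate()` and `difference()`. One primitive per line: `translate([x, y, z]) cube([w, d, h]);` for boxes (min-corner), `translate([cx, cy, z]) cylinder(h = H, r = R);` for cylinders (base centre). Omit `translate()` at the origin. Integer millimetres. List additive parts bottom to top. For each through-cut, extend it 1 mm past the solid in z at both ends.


difference() {
  cube([200, 150, 160]);
  translate([110, 40, -1]) cylinder(h = 162, r = 30);
}


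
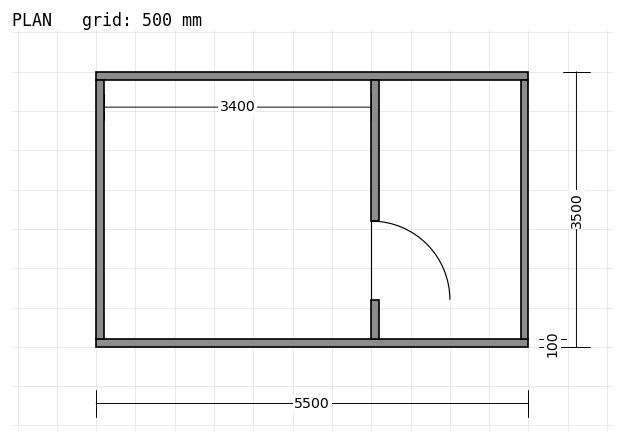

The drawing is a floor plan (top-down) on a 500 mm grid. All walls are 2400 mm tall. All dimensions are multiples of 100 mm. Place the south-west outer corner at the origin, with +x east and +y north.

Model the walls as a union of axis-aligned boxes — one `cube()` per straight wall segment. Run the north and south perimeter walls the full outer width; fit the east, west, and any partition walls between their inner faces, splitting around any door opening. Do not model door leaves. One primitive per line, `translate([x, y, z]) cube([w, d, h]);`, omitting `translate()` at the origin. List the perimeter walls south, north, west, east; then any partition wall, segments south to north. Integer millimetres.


cube([5500, 100, 2400]);
translate([0, 3400, 0]) cube([5500, 100, 2400]);
translate([0, 100, 0]) cube([100, 3300, 2400]);
translate([5400, 100, 0]) cube([100, 3300, 2400]);
translate([3500, 100, 0]) cube([100, 500, 2400]);
translate([3500, 1600, 0]) cube([100, 1800, 2400]);
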